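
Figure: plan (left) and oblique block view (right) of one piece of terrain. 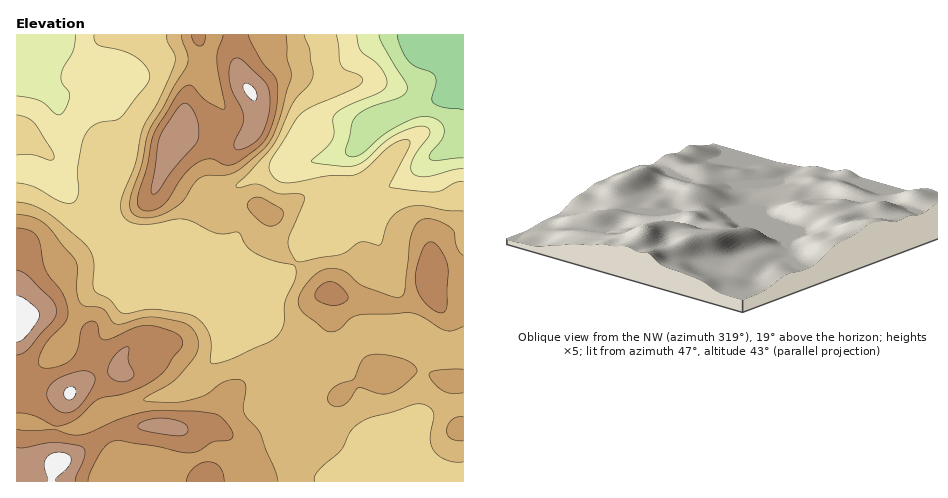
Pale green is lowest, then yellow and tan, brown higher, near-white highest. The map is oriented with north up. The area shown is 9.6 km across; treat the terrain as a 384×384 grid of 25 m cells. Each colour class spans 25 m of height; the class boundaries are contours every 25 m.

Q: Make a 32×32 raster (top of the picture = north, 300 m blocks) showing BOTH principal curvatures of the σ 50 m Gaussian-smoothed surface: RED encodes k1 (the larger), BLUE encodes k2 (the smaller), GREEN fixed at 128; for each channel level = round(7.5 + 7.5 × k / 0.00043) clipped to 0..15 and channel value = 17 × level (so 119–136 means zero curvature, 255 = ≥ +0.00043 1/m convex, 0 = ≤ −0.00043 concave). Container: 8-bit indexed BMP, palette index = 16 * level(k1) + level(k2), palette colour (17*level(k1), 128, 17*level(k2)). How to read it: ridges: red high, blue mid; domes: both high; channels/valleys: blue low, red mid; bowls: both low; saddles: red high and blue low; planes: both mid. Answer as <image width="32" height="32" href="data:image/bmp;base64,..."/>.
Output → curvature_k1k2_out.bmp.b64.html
<image width="32" height="32" href="data:image/bmp;base64,Qk02CAAAAAAAADYEAAAoAAAAIAAAACAAAAABAAgAAAAAAAAEAAATCwAAEwsAAAABAAAAAAAAAIAAABGAAAAigAAAM4AAAESAAABVgAAAZoAAAHeAAACIgAAAmYAAAKqAAAC7gAAAzIAAAN2AAADugAAA/4AAAACAEQARgBEAIoARADOAEQBEgBEAVYARAGaAEQB3gBEAiIARAJmAEQCqgBEAu4ARAMyAEQDdgBEA7oARAP+AEQAAgCIAEYAiACKAIgAzgCIARIAiAFWAIgBmgCIAd4AiAIiAIgCZgCIAqoAiALuAIgDMgCIA3YAiAO6AIgD/gCIAAIAzABGAMwAigDMAM4AzAESAMwBVgDMAZoAzAHeAMwCIgDMAmYAzAKqAMwC7gDMAzIAzAN2AMwDugDMA/4AzAACARAARgEQAIoBEADOARABEgEQAVYBEAGaARAB3gEQAiIBEAJmARACqgEQAu4BEAMyARADdgEQA7oBEAP+ARAAAgFUAEYBVACKAVQAzgFUARIBVAFWAVQBmgFUAd4BVAIiAVQCZgFUAqoBVALuAVQDMgFUA3YBVAO6AVQD/gFUAAIBmABGAZgAigGYAM4BmAESAZgBVgGYAZoBmAHeAZgCIgGYAmYBmAKqAZgC7gGYAzIBmAN2AZgDugGYA/4BmAACAdwARgHcAIoB3ADOAdwBEgHcAVYB3AGaAdwB3gHcAiIB3AJmAdwCqgHcAu4B3AMyAdwDdgHcA7oB3AP+AdwAAgIgAEYCIACKAiAAzgIgARICIAFWAiABmgIgAd4CIAIiAiACZgIgAqoCIALuAiADMgIgA3YCIAO6AiAD/gIgAAICZABGAmQAigJkAM4CZAESAmQBVgJkAZoCZAHeAmQCIgJkAmYCZAKqAmQC7gJkAzICZAN2AmQDugJkA/4CZAACAqgARgKoAIoCqADOAqgBEgKoAVYCqAGaAqgB3gKoAiICqAJmAqgCqgKoAu4CqAMyAqgDdgKoA7oCqAP+AqgAAgLsAEYC7ACKAuwAzgLsARIC7AFWAuwBmgLsAd4C7AIiAuwCZgLsAqoC7ALuAuwDMgLsA3YC7AO6AuwD/gLsAAIDMABGAzAAigMwAM4DMAESAzABVgMwAZoDMAHeAzACIgMwAmYDMAKqAzAC7gMwAzIDMAN2AzADugMwA/4DMAACA3QARgN0AIoDdADOA3QBEgN0AVYDdAGaA3QB3gN0AiIDdAJmA3QCqgN0Au4DdAMyA3QDdgN0A7oDdAP+A3QAAgO4AEYDuACKA7gAzgO4ARIDuAFWA7gBmgO4Ad4DuAIiA7gCZgO4AqoDuALuA7gDMgO4A3YDuAO6A7gD/gO4AAID/ABGA/wAigP8AM4D/AESA/wBVgP8AZoD/AHeA/wCIgP8AmYD/AKqA/wC7gP8AzID/AN2A/wDugP8A/4D/AHWHtsSEcneHh4eHh6Tat4WHqJiFdoZ2doeHd4d3h4aUlafZ+9iCdnd3d3eGg5OUhoeXh4SGl4eGh4eHh4eElpemtsjI9uV0dINycpSmhXWXp4eGhYeYiIeGd4eHh5Wnl3OCgIBwxebW18fY6MimuMinl4aFmJiXhnV2d3eGlLjadXSTw6Bwk8X3+fn417aohnaGhYaYl5aXd3aEhHV0lriWprb62XFwgICAgHOVpraWdnV3hoanqKiWl5eGdnWUk6elxuz6xLa3pYGAcHJ1uLeXhnaHhYapqJaXqJeFhqiYhoSkqNa1psnp17iWcXKXqKeXhod3hYeXlpe5uKW2yMijg3JipZanuIaGp7eWkYSHp6enhnd3dYaXqLi4t6aGlsaEc3WVlZXYt3WGqLqlg3WHl6eXd4WFhaaXhoWEdIOC2Zdyc5XHkbX56NfZuqaEdXZ3hqaGh5eWlXR0hXVypZbK18iys9qmgKfJyLe3lYN3dnV2lZWGp4VzcoODdIbYtamoyreCpsdicZKCgZKDh4d3doWmyKiop8b499W0uPiTp4eYlXWClIN1hIV2h4eHh4eHc5XI2trYxreVkaXYx3KWlnaVp4Vjh4eHd4eHh4eHh3ZjgpSoypd1ZGNyuOm4gpeWdYepmIN3d4eHh4eHd4aDhae1pKWnpaZ2dXOn6bmTmJeGp6mmhId3h4d3d4aEhKe5uKaVhXWVp4aFhKbXp3OpqaeXhoSGhYOCg3Vzg6allqallGN0dIaoloaFp8imhKmpl4WEhYWiw6ORc4W4uYVkt8moc3aHhJeWl5a3ybe2l5aEhIWGlcP5/Mizxce4xdb62OimcnaHdXSYp7eXdYWFhHR2d4eWkdj62ZWEhISDtsmFx/fWlIV2hZSWh4aFp4WGh3eHl4ZxlPf3hmVkkpCQo3Rklsf49/XGo5KElqe6d3eHhoeYh3Jg9vi3hXS36JGQYlNygpOTs/f4pHByhaeGh6eWh5iHdHDH+Ki3paX496OAYoaVknBQlPn4hGCBg6inloWHmIeFgLb5p5enpLX5+6OAl6mpl3GAtfn316R0qZh1dYiYl4aCovj4l5eFY9b5toCElpeWcnWAkNb51pWYl4V1h4iHh4VwlPi5loNhxfjIgXSEhISEcXKAkJKEloeVhXaGhneHh4Rx99d0gJX4+beSlae3p6entramhXSHdnWWl4Z1dnZ2dXLF5nOB2Pm5xaWml6bI2NnIxrenl3V3doeop4Z2dXV1hIPVhJT3xnWVp5aHhpWYqZiGdZeYhXd2hoamp4Z2hpeGU8SlpNindYWXhoeIhoWWl3VlhpeFd3d2ZZe4uLe4p5Wj+raExqV1l6d2h4eIdoaGdXaHhnc="/>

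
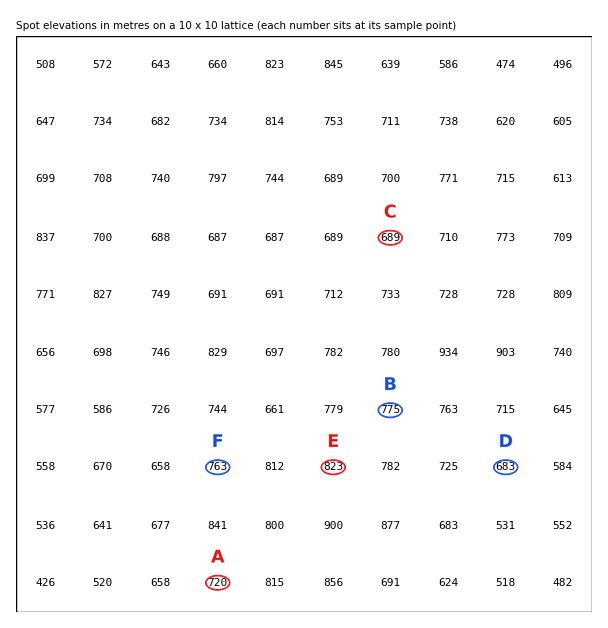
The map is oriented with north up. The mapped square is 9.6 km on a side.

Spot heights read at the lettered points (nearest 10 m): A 720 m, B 770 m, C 690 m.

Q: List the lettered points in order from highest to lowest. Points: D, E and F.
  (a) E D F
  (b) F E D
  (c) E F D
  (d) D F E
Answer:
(c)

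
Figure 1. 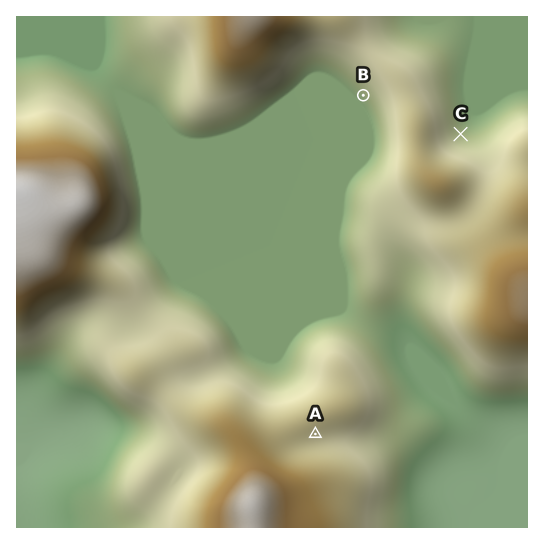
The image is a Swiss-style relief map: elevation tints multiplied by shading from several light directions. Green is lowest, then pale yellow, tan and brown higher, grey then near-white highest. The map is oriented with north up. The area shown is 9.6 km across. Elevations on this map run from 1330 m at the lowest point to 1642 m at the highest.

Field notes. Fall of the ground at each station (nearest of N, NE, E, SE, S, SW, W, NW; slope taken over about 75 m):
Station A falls SE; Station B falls SW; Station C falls NE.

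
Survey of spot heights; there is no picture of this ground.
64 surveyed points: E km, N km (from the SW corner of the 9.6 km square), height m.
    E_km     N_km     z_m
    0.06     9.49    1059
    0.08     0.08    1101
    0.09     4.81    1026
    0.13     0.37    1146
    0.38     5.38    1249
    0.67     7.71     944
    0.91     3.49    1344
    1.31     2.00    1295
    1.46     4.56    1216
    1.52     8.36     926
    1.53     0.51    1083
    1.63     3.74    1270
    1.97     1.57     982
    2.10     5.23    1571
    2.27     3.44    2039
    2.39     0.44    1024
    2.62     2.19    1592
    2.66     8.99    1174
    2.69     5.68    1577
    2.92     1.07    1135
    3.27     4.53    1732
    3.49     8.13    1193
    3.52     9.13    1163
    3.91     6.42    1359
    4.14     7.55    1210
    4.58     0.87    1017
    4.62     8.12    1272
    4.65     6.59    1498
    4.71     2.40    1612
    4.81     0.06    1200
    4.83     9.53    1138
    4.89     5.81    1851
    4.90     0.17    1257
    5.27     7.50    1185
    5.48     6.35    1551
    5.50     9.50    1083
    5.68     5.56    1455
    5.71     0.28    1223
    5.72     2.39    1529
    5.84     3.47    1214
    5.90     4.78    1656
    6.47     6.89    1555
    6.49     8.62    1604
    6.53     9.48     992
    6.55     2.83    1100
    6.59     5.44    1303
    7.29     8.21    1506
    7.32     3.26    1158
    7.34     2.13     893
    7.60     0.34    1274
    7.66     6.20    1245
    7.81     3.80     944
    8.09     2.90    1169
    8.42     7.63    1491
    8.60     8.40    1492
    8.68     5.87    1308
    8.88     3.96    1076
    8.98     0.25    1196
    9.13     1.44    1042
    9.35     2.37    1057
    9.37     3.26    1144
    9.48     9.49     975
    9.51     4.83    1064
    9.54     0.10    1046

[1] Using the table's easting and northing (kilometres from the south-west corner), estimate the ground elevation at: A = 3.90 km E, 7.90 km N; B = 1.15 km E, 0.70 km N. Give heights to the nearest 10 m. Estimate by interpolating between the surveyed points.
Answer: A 1230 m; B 1230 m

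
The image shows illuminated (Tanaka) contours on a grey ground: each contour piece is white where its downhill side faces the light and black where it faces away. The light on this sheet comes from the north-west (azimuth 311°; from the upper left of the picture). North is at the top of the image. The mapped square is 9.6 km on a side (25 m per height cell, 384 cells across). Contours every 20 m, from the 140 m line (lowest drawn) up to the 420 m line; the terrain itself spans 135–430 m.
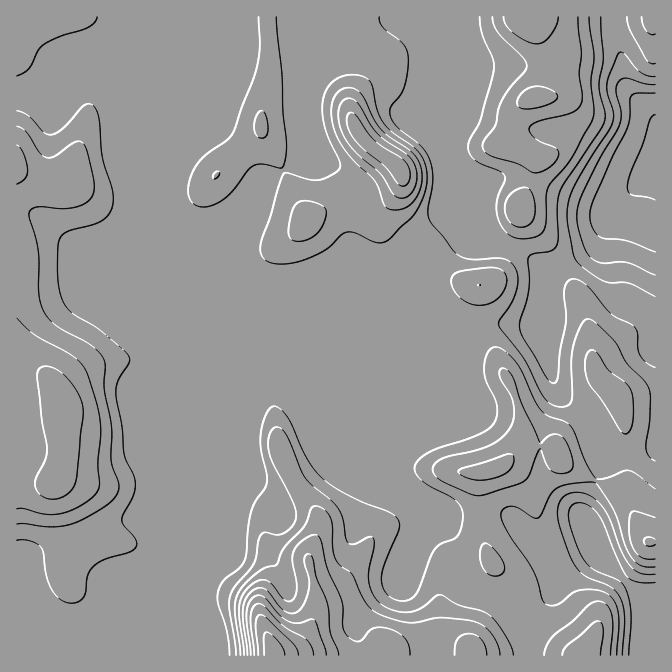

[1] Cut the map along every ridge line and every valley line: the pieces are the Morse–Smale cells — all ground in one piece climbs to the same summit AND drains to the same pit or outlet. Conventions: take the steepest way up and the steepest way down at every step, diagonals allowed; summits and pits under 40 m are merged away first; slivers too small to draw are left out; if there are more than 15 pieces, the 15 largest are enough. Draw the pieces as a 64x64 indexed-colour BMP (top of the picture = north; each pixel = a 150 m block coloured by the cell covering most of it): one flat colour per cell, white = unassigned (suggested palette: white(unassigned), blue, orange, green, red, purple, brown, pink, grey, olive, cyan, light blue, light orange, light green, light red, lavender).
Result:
<image width="64" height="64" href="data:image/bmp;base64,Qk12CAAAAAAAAHYAAAAoAAAAQAAAAEAAAAABAAQAAAAAAAAIAAATCwAAEwsAABAAAAAAAAAA////ALR3HwAOf/8ALKAsACgn1gC9Z5QAS1aMAMJ34wB/f38AIr28AM++FwDox64AeLv/AIrfmACWmP8A1bDFAGZmZmZmZmZmZhERERERERERERERERERVVVVVVVVVVVVZmZmZmZmZmZmERERERERERERERERERFVVVVVVVVVVVVmZmImZmZmZmYREREREREREREREREREVVVVVVVVVVVVSIiIiImZmZmZhERERERERERERERERERVVVVVVVVVVVVIiIiIiJmZmZmEREREREREREREREREREVVVVVVVVVVVUiIiIiIiZmZmERERERERERERERERERERVVVVVVVVVVVSIiIiIiImZmZhERERERERERERERERERFVVVVVVVVVV3IiIiIiIiJmZmERERERERERERERERERERVVVVVVVVV3ciIiIiIiIiZmYRERERERERERERERERERFVVVVVVVV3dyIiIiIiIiImZhEREREREREREREREREREVVVVVVVV3d3IiIiIiIiIiJmEREREREREREREREREREVVVVVVVV3d3ciIiIiIiIiImYRERERERERERERERERERVVVVVVVXd3eCIiIiIiIiIiJmERERERERERERERERERFVVVVVVVd3d4IiIiIiIiIiImYRERERERERERERERERFVVVVVVVd3d4giIiIiIiIiIiJhEREREREREREREREREVVVVVVVV3d3iCIiIiIiIiIiImERERERERERERERERERVVVVVVVXd3iIIiIiIiIiIiIiYRERERERERERERERERFVVVVVVVV3iIgiIiIiIiIiIiIhEREREREREREREREREVVVVVVVVYiIiCIiIiIiIiIiIiERERERERERERERERERFVVVVVURiIiIIiIiIiIiIiIiIRERERERERERERERERERFVVVUREYiIgiIiIiIiIiIiIhERERERERERERERERERERVVURERERGCIiIiIiIiIiIiERERERERERERERERERERERERERERERIiIiIiIiIiIiIREREREREREREREREREREREREREREREiIiIiIiIiIiIhERERERERERERERERERERERERERERESIiIiIiIiIiIiERERERERERERERERERERERERERERERIiIiIiIiIiIiIREREREREREREREREREREREREREREREiIiIiIiIiIiIhERERERERERERERERERERERERERERESIiIiIiIiIiIiERERERERERERERERERERERERERERERIiIiIiIiIiIiIREREREREREREREREREREREREREREREiIiIiIiIiIiIhERERERERERERERERERERERERERERESIiIiIiIiIiIiERERERERERERERERERERERERERERERIiIiIiIiIiIiIREREREREREREREREREREREREREREREiIiIiIiIiIiIhERERERERERERERERERERERERERERESIiIiIiIiIiIiERERERIiIzMzMzMzMzMzMzERERERERIiIiIiIiIiIiIREREiIiMzMzMzMzMzMzMzMxEREREREiIiIiIiIiIiIiESIiIzMzMzMzMzMzMzMzMzERERERESIiIiIiIiIiIiIiIiMzMzMzMzMzMzMzMzMzMRERERERIiIiIiIiIiIiIiIjMzMzMzMzMzMzMzMzMzMxEREREREiIiIiIiIiIiIiIjMzMzMzMzMzMzMzMzMzMzQRERERESIiIiIiIiIiIiIiMzMzMzMzMzMzMzMzMzMzREERERERIiIiIiIiIiIiIiMzMzMzMzMzMzMzMzMzM0REREEREREiIiIiIiIiIiIiMzMzMzMzMzMzMzMzMzNERERERBERESIiIiIiIiIiIjMzMzMzMzMzMzMzMzMzNEREREREQRERIiIiIiIiIiIzMzMzMzMzMzMzMzMzMzM0RERERERBEREiIiIiIiIiIzMzMzMzMzMzMzMzMzMzM0REREREREQRESIiIiIiIiIjMzMzMzMzMzMzMzMzMzMzREREREREREERIiIiIiIiIiMzMzMzMzMzMzMzMzMzMzRERERERERERBEiIiIiIiIiIzMzMzMzMzMzMzMzMzMzNEREREREREREQSIiIiIiIiIjMzMzMzMzMzMzMzMzMzNEREREREREREREIiIiIiIiIiMzMzMzMzMzMzMzMzMzM0REREREREREREQiIiIiIiIiIzMzMzMzMzMzMzMzMzMzRERERERERERERCIiIiIiIiIiMzMzMzMzMzMzMzMzMzNEREREREREREREIiIiIiIiIiIzMzMzMzMzMzMzMzMzM0REREREREREREQiIiIiIiIiIiMzMzMzMzMzMzMzMzMzRERERERERERERCIiIiIiIiIiIjMzMzMzMzMzMzMzMzNERERERERERERJIiIiIiIiIiIiMzMzMzMzMzMzMzMzM0RERERERERERJkiIiIiIiIiIiIzMzMzMzMzMzMzMzMzRERERERERERJmSIiIiIiIiIiIjMzMzMzMzMzMzMzMzREREREREREREmZIiIiIiIiIiIiMzMzMzMzMzMzMzMzNERERERERERESZkiIiIiIiIiIiIzMzMzMzMzMzMzMzM0RERERERERERJmSIiIiIiIiIiIjMzMzMzMzMzMzMzMzRERERERERERJmZIiIiIiIiIiIiMzMzMzMzMzMzMzMzNEREREREREREmZkiIiIiIiIiIiIzMzMzMzMzMzMzMzMzRERERERERESZmSIiIiIiIiIiIjMzMzMzMzMzMzMzMzNERERERERERJmZ"/>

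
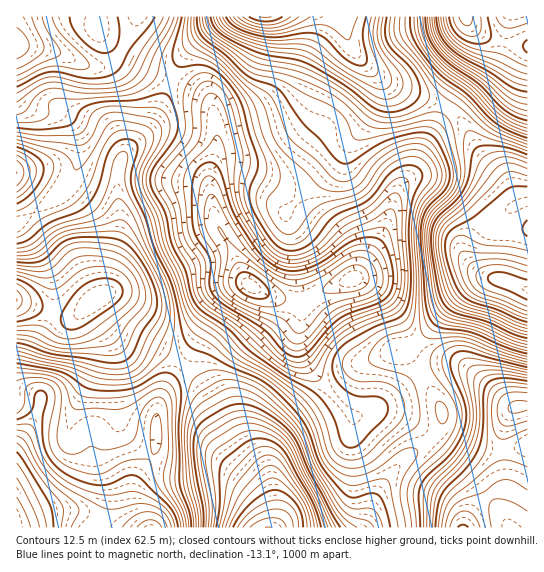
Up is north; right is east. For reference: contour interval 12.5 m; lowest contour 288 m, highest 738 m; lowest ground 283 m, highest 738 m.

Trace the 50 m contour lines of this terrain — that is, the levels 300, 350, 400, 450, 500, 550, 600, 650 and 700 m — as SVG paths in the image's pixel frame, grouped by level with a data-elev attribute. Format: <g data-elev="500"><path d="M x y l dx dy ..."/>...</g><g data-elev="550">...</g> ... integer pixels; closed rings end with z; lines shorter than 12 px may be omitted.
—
<g data-elev="300"><path d="M481 17l-1 14-3 4-4 1-7-1-7-5-4-5-2-8"/></g><g data-elev="350"><path d="M442 527l3-16 6-12 40-34 8-4 7-1 21 7"/><path d="M17 478l16 31 7 18"/><path d="M527 429l-20 9-8 0-5-8-3-19 3-14 5-8 11-2 17 1"/><path d="M294 343l-5-3-15-17-39-19-8-6-6-7-3-9 3-19-1-8-3-8-10-15-3-11 1-16 2-7 3-3 3 0 4 4 14 27 18 27 17 15 16 9 13 3 14-3 16-8 22-15 10-3 12 1 5 3 4 6 4 9 1 9-2 8-3 6-9 5-34 12-9 7-20 23-7 4z"/><path d="M527 80l-13-4-56-28-8-7-5-7-3-8-1-9"/><path d="M42 17l4 11 13 21 1 5-2 3-16 6-25 13"/></g><g data-elev="400"><path d="M122 527l12-11 13-4 7 1 5 2 5 6 3 6"/><path d="M430 527l1-25 3-12 5-8 23-24 7-11 5-12 3-18-3-32 2-10 5-4 10-1 36 5"/><path d="M17 436l5 2 4 4 11 23 10 13 31 28 1 7-8 14"/><path d="M297 368l-8-3-8-5-31-30-35-23-8-8-6-12-2-25-15-25-4-30-8-21 0-7 6-13 21-25 2-10 1-26 3-8 4-3 5 0 5 4 8 19 8 33-1 35 5 22 22 37 7 9 7 6 15 5 17-3 15-8 25-22 26-11 14-10 6-1 2 5 6 61-1 14-3 10-10 9-30 11-14 7-14 13-19 25-7 4z"/><path d="M527 104l-9-2-8-4-24-20-27-16-10-9-8-8-5-8-3-10-1-10"/><path d="M169 17l-5 12-15 22-11 22-11 10-13 5-20 1-15-1-21-6-9 0-12 5-20 15"/></g><g data-elev="450"><path d="M416 527l-3-32 3-12 7-10 27-26 8-14 4-12 0-10-2-9-17-35-1-8 2-6 9-6 12-1 30 10 32 9"/><path d="M153 454l-2-9 0-18 2-10 4-3 2 2 2 5 1 20-4 11z"/><path d="M17 413l6-7 2-16 2-4 5-3 6-1 7 1 5 3 4 5 1 7-5 28-1 13 2 11 6 8 6 6 8 4 14 5 10 1 10-1 22-12 22-1 2 2 6 21 19 27 5 17"/><path d="M527 125l-13-5-11-7-26-27-26-18-10-9-9-10-5-10-3-10-1-12"/><path d="M185 17l-3 22 3 11 6 5 19 7 9 6 18 19 10 16 8 31 12 32-1 9-9 18 0 12 12 23 6 9 6 5 10 3 11-4 7-7 12-16 6-6 9-5 22-7 8-5 18-25 13-9 10-4 10 0 8 4 5 8 1 5 0 5-14 20-4 18-2 18 3 51-2 19-3 10-7 8-23 8-27 18-6 5-3 7 1 9 6 8 9 3 20 1 11 2 9 7 5 11 0 11-4 9-34 33-7 4-8 1-6-1-7-4-6-9-9-29-13-19-11-9-53-35-22-23-23-16-9-9-4-9-7-26-13-26-7-31-12-21-3-10 0-6 3-8 16-26 4-10 0-12-6-10-9-4-47-1-8 2-5 4-4 5-5 13-8 5-35 1-25-4"/></g><g data-elev="500"><path d="M390 527l-5-21-6-11-8-2-14 4-7 0-7-4-12-14-12-17-9-28-7-12-10-14-17-17-17-12-29-13-21-11-15-6-8-7-4-10-10-47-17-36-10-31-13-31-1-13 7-25-1-5-3-3-5-2-7 1-5 2-6 5-5 11-8 31-6 10-6 7-10 7-26 9-21 17-12 5"/><path d="M17 363l42 8 10 4 17 13 13 3 19 0 13-2 31-16 7 0 6 4 4 6 2 10-2 34 1 56 10 30 1 14"/><path d="M17 204l9-6 9-9 7-11 2-9-2-7-5-5-20-10"/><path d="M527 138l-18-7-13-8-29-29-30-23-13-16-10-14-3-11-1-13"/><path d="M197 17l1 12 5 9 23 17 21 21 8 4 18 6 6 4 24 34 16 15 14 17 8 7 4 1 5-1 29-19 20-8 23-4 7 2 5 3 5 8 7 13 4 17-3 12-20 21-3 7-3 10 0 16 4 54 4 22 4 6 6 4 33 6 34 14 21 7"/></g><g data-elev="550"><path d="M346 527l-13-18-22-40-12-30-8-10-12-12-18-13-12-6-11-2-12 3-23 13-6 6-5 11-2 12 1 17 3 24 6 28 1 17"/><path d="M17 347l30 9 31 5 25 7 12 1 10-1 7-3 6-7 9-21 12-19 3-13-4-19-11-22-14-23-6-5-6-4-12-1-39 3-11 5-20 18-9 2-13 0"/><path d="M527 151l-38-13-16-7-6 0-2 4-1 7 1 28-2 13-8 14-21 21-4 9-1 12 7 52 3 11 5 8 9 6 30 8 28 13 16 4"/><path d="M208 17l2 9 5 7 31 19 16 7 32 6 16 5 32 19 31 24 8 3 9 2 13-3 13-5 10-7 3-6-2-11-9-16-26-29-3-10 2-14"/></g><g data-elev="600"><path d="M328 527l-11-28-30-55-8-9-9-6-12-4-9-2-10 2-8 4-19 12-6 8 0 14 6 42-1 22"/><path d="M17 331l18 1 18 9 9 3 12 0 13-2 18-9 25-23 7-8 2-9-3-12-7-12-11-8-13-4-16-1-11 1-7 4-13 13-9 4-10-1-22-5"/><path d="M527 169l-18-6-7 1-5 3-31 38-22 20-4 8-2 10 2 16 6 22 4 12 6 8 10 6 25 7 24 11 12 4"/><path d="M219 17l4 6 5 6 21 9 21 6 29 0 11 2 41 30 23 12 9 2 7-4 1-8-17-36-1-11 3-14"/></g><g data-elev="650"><path d="M314 527l-4-17-8-16-21-32-6-5-6-2-7 2-5 3-20 24-5 10-10 33"/><path d="M17 309l4-3 1-5-1-6-4-5"/><path d="M527 259l-22-5-40-3-5 2-2 6 5 20 4 8 5 6 7 4 22 7 26 11"/><path d="M233 17l6 5 8 5 12 3 11 1 19-3 21-11"/></g><g data-elev="700"><path d="M299 527l-2-10-4-9-8-6-8-2-11 2-11 6-10 9-7 10"/><path d="M259 17l12 0"/></g>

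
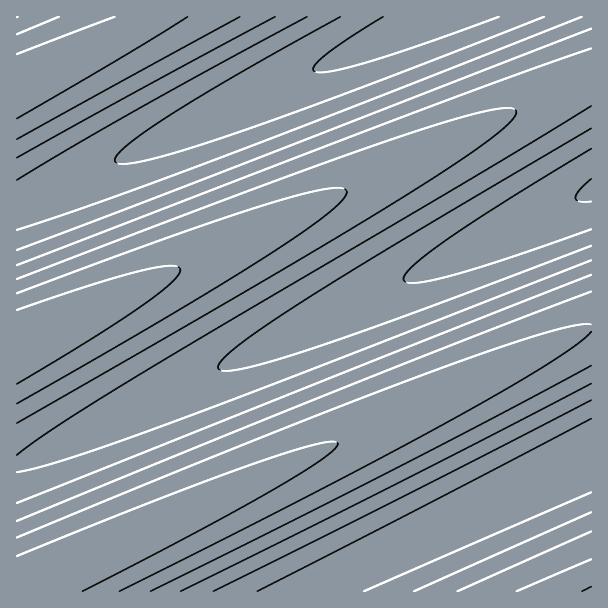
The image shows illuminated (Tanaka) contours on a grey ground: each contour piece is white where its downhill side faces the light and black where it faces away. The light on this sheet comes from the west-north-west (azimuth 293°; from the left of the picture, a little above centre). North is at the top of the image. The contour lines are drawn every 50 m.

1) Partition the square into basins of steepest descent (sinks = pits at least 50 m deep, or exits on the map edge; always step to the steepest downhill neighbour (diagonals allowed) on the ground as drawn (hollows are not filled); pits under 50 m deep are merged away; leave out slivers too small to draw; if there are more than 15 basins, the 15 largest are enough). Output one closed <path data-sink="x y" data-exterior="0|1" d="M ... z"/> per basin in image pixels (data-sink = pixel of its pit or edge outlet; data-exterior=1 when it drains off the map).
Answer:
<path data-sink="591 191" data-exterior="1" d="M591 78l-9 1-16 7-261 125-288 133-1 246 575-262z"/><path data-sink="440 17" data-exterior="1" d="M591 16l-439 0-6 8-129 61-1 259 2 0 216-100 332-158 16-7 9-1z"/><path data-sink="591 455" data-exterior="1" d="M591 328l-13 4-562 259 575 1z"/><path data-sink="17 17" data-exterior="1" d="M150 16l-133 0-1 68 2 1 128-61 5-6z"/>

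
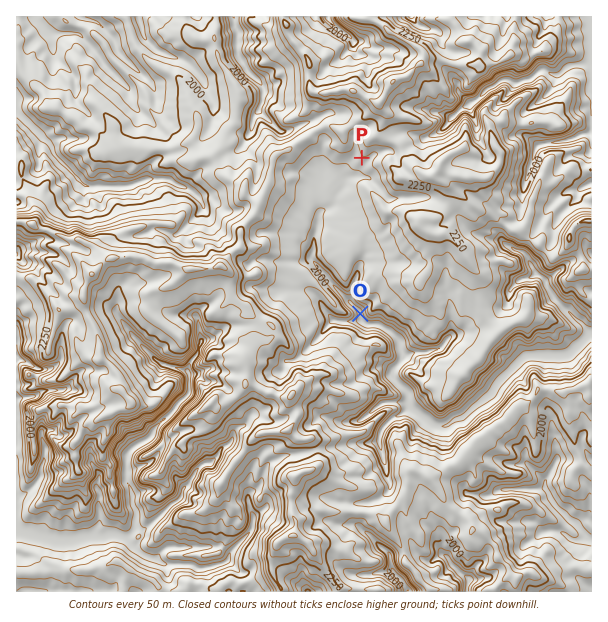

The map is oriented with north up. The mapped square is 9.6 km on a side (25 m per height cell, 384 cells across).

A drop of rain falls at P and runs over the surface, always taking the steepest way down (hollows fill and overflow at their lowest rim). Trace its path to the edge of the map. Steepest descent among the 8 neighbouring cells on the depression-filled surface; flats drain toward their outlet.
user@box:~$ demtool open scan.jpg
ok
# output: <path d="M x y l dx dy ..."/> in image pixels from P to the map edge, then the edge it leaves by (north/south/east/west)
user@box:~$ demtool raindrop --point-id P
<path d="M362 158l-14 13 0 6-3 3-1 6-8 8-3 10-4 5-6 1-5 5 0 9-1 1 0 6-3 6 0 12-2 2-1 7 16 18 2 5 31 31 2 9 1 0 3 3 12 0 6 3 3 3 2 0 10 11 0 4 2 2 0 15-6 6-2 3 0 7 15 15 0 12 8 8 6 3 4 4 2 0 7 6 11 0 7-6 11-3 12-12 1 0 12-10 2 0 6-11 27-27 3-1 39 0 6-3 19-20"/>
exit: east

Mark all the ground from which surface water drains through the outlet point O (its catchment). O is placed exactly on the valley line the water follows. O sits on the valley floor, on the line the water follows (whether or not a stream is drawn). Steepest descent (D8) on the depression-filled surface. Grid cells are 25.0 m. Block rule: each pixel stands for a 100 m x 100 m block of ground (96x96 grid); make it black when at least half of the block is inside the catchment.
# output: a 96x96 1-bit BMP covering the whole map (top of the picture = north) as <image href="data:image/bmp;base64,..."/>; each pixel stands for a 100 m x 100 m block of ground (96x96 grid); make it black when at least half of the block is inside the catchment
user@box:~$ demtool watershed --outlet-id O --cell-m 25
<image width="96" height="96" href="data:image/bmp;base64,Qk2+BAAAAAAAAD4AAAAoAAAAYAAAAGAAAAABAAEAAAAAAIAEAAATCwAAEwsAAAIAAAAAAAAA////AAAAAAAAAAAAAAAAAAAAAAAAAAAAAAAAAAAAAAAAAAAAAAAAAAAAAAAAAAAAAAAAAAAAAAAAAAAAAAAAAAAAAAAAAAAAAAAAAAAAAAAAAAAAAAAAAAAAAAAAAAAAAAAAAAAAAAAAAAAAAAAAAAAAAAAAAAAAAAAAAAAAAAAAAAAAAAAAAAAAAAAAAAAAAAAAAAAAAAAAAAAAAAAAAAAAAAAAAAAAAAAAAAAAAAAAAAAAAAAAAAAAAAAAAAAAAAAAAAAAAAAAAAAAAAAAAAAAAAAAAAAAAAAAAAAAAAAAAAAAAAAAAAAAAAAAAAAAAAAAAAAAAAAAAAAAAAAAAAAAAAAAAAAAAAAAAAAAAAAAAAAAAAAAAAAAAAAAAAAAAAAAAAAAAAAAAAAAAAAAAAAAAAAAAAAAAAAAAAAAAAAAAAAAAAAAAAAAAAAAAAAAAAAAAAAAAAAAAAAAAAAAAAAAAAAAAAAAAAAAAAAAAAAAAAAAAAAAAAAAAAAAAAAAAAAAAAAAAAAAAAAAAAAAAAAAAAAAAAAAAAAAAAAAAAAAAAAAAAAAAAAAAAAAAAAAAAAAAAAAAAAAAAAAAAAAAAAAAAAAAAAAAAAAAAAAAAAAAAAAAAAAAAAAAAAAAAAAAAAAAAAAAAAAAAAAAAAAAAAAAAAAAAAAAAAAAAAAAAAAAAAAAAAAAAAAAAAAAAAAAAAAAAAAAAAAAAAAAAAAAAAAAAAAAAAAAAAAAAAAAAAAAAAAAAAB4AAAAAAAAAAAAAAH8AAAAAAAAAAAAAAH+AAAAAAAAAAAAAAP/AAAAAAAAAAAAAAf/gAAAAAAAAAAAAA//4AAAAAAAAAABAD///AAAAAAAAAAH4H///gAAAAAAAAAP/////gAAAAAAAAAH/////gAAAAAAAAAD/////gAAAAAAAAAB/////gAAAAAAAAAB/////gAAAAAAAAAB/////gAAAAAAAAAA/////AAAAAAAAAAA////+AAAAAAAAAAAf////wAAAAAAAAAAP////4AAAAAAAAAAP////8AAAAAAAAAAH////8AAAAAAAAAAH////8AAAAAAAAAAD////8AAAAAAAAAAD////4AAAAAAAAAAD////gAAAAAAAAAAB///+AAAAAAAAAAAB///4AAAAAAAAAAAB///4AAAAAAAAAAAAf//wAAAAAAAAAAAAP//wAAAAAAAAAAAAD//AAAAAAAAAAAAAB/+AAAAAAAAAAAAAAZ+AAAAAAAAAAAAAAAeAAAAAAAAAAAAAAAHAAAAAAAAAAAAAAACAAAAAAAAAAAAAAAAAAAAAAAAAAAAAAAAAAAAAAAAAAAAAAAAAAAAAAAAAAAAAAAAAAAAAAAAAAAAAAAAAAAAAAAAAAAAAAAAAAAAAAAAAAAAAAAAAAAAAAAAAAAAAAAAAAAAAAAAAAAAAAAAAAAAAAAAAAAAAAAAAAAAAAAAAAAAAAAAAAAAAAAAAAAAAAAAAAAAAAAAAAAAAAAAAAAAAAAAAAAAAAAAAAAAAAAAAAAAAAAAAAAAAA="/>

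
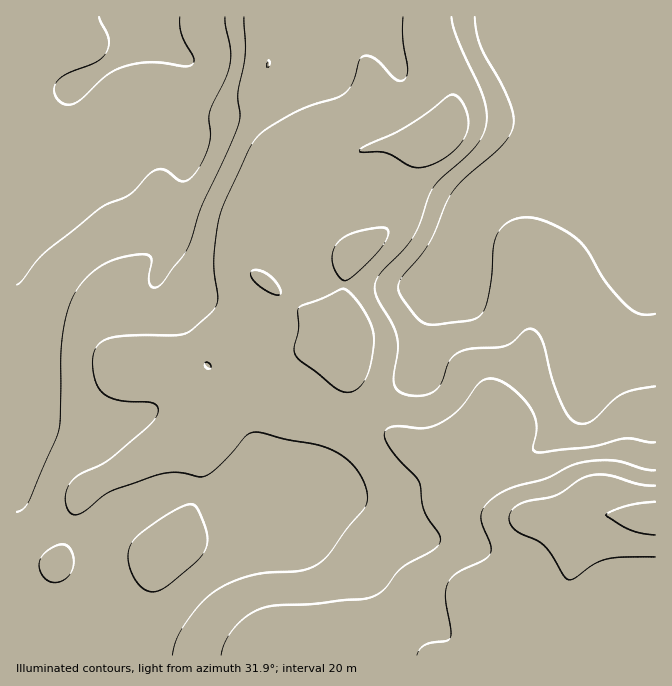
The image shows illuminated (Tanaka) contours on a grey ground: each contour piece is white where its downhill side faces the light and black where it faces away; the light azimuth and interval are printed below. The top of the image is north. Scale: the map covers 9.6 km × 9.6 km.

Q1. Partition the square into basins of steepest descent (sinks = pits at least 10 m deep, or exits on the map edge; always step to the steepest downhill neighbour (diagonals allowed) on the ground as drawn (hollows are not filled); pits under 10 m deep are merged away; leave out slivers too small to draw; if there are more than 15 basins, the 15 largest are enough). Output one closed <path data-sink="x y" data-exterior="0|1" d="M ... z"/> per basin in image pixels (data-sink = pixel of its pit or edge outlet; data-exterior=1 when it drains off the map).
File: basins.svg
<path data-sink="144 17" data-exterior="1" d="M430 16l-414 1 1 639 639-1-1-137-50-4-25 12-50-8-9-8-12-22-21-64-11 9-23 10-22 5-15 0-50-27-8-8-6-11-9-45 0-27-1-2 0-40 5-26 10-13 22-13 14-16 5-12 5-26 12-29 28-23 7-15 2-10-2-23-7-22-11-25z"/><path data-sink="599 17" data-exterior="1" d="M655 16l-223 0 1 19 11 25 7 22 2 23-4 15-5 10-7 8-10 5-11 10-12 29-5 26-5 12-14 16-22 13-9 9-5 17-1 13 1 69 7 40 8 16 18 15 40 20 15 0 22-5 23-10 11-9 21 64 12 22 9 8 50 8 25-12 29 4 22-1z"/>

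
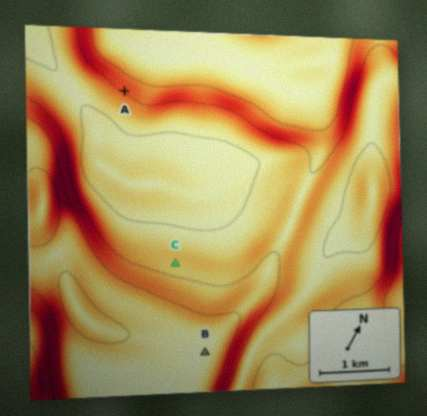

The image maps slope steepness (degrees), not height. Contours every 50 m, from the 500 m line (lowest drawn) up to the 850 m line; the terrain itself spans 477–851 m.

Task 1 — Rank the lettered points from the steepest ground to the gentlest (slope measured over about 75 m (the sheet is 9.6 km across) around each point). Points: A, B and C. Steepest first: A C B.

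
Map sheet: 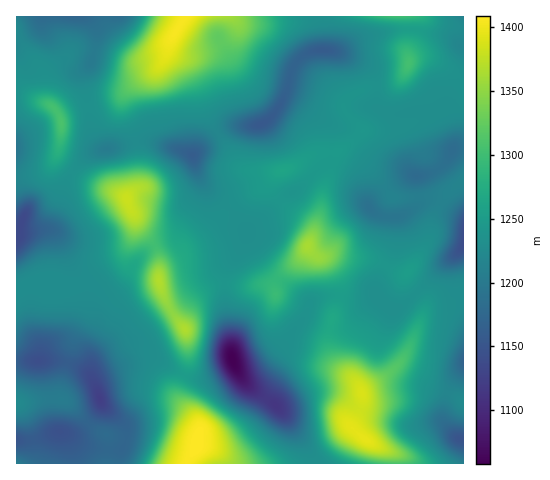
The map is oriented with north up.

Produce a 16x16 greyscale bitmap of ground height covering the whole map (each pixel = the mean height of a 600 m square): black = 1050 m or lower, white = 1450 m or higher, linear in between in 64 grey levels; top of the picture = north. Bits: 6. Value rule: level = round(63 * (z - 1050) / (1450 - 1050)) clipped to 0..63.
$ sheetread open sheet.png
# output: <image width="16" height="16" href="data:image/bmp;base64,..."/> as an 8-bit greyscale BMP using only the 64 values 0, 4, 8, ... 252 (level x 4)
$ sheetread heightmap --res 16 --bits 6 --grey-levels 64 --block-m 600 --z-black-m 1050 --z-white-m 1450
<image width="16" height="16" href="data:image/bmp;base64,Qk02BQAAAAAAADYEAAAoAAAAEAAAABAAAAABAAgAAAAAAAABAAATCwAAEwsAAAABAAAAAAAAAAAAAAEBAQACAgIAAwMDAAQEBAAFBQUABgYGAAcHBwAICAgACQkJAAoKCgALCwsADAwMAA0NDQAODg4ADw8PABAQEAAREREAEhISABMTEwAUFBQAFRUVABYWFgAXFxcAGBgYABkZGQAaGhoAGxsbABwcHAAdHR0AHh4eAB8fHwAgICAAISEhACIiIgAjIyMAJCQkACUlJQAmJiYAJycnACgoKAApKSkAKioqACsrKwAsLCwALS0tAC4uLgAvLy8AMDAwADExMQAyMjIAMzMzADQ0NAA1NTUANjY2ADc3NwA4ODgAOTk5ADo6OgA7OzsAPDw8AD09PQA+Pj4APz8/AEBAQABBQUEAQkJCAENDQwBEREQARUVFAEZGRgBHR0cASEhIAElJSQBKSkoAS0tLAExMTABNTU0ATk5OAE9PTwBQUFAAUVFRAFJSUgBTU1MAVFRUAFVVVQBWVlYAV1dXAFhYWABZWVkAWlpaAFtbWwBcXFwAXV1dAF5eXgBfX18AYGBgAGFhYQBiYmIAY2NjAGRkZABlZWUAZmZmAGdnZwBoaGgAaWlpAGpqagBra2sAbGxsAG1tbQBubm4Ab29vAHBwcABxcXEAcnJyAHNzcwB0dHQAdXV1AHZ2dgB3d3cAeHh4AHl5eQB6enoAe3t7AHx8fAB9fX0Afn5+AH9/fwCAgIAAgYGBAIKCggCDg4MAhISEAIWFhQCGhoYAh4eHAIiIiACJiYkAioqKAIuLiwCMjIwAjY2NAI6OjgCPj48AkJCQAJGRkQCSkpIAk5OTAJSUlACVlZUAlpaWAJeXlwCYmJgAmZmZAJqamgCbm5sAnJycAJ2dnQCenp4An5+fAKCgoAChoaEAoqKiAKOjowCkpKQApaWlAKampgCnp6cAqKioAKmpqQCqqqoAq6urAKysrACtra0Arq6uAK+vrwCwsLAAsbGxALKysgCzs7MAtLS0ALW1tQC2trYAt7e3ALi4uAC5ubkAurq6ALu7uwC8vLwAvb29AL6+vgC/v78AwMDAAMHBwQDCwsIAw8PDAMTExADFxcUAxsbGAMfHxwDIyMgAycnJAMrKygDLy8sAzMzMAM3NzQDOzs4Az8/PANDQ0ADR0dEA0tLSANPT0wDU1NQA1dXVANbW1gDX19cA2NjYANnZ2QDa2toA29vbANzc3ADd3d0A3t7eAN/f3wDg4OAA4eHhAOLi4gDj4+MA5OTkAOXl5QDm5uYA5+fnAOjo6ADp6ekA6urqAOvr6wDs7OwA7e3tAO7u7gDv7+8A8PDwAPHx8QDy8vIA8/PzAPT09AD19fUA9vb2APf39wD4+PgA+fn5APr6+gD7+/sA/Pz8AP39/QD+/v4A////AExESFBsxODMnHRwnMC0hFxUSEhIYKjYqGhEbMjQmGxYZFxESHCUkFQsOHS8zKR4aERIQFhwfHggLGSIsKyggGBQUFhocJSYMFR0gIyAhIhsbGxscICwmGx4hHiAeHR8cHBwcHicsIR4iJiQiHh4dGxUZHCEmJiAdHSUvKiAdHRQQFhwnLiMeHR0fKiUbGRsWFhwhMDEjHBweHiEfGBkYGRwfHyUnHRcdHyAfHhwYFhcbIxwbHBcWGhgbHh4dHBoXHyUdIB8dHRoVFRsdHR0cHB4eHCUtKyUhHhUZHB0gHh0cGxkhMTUvKSMZFBUbIiMdGBcXGCc2Mi0qIBsaHSEhHA="/>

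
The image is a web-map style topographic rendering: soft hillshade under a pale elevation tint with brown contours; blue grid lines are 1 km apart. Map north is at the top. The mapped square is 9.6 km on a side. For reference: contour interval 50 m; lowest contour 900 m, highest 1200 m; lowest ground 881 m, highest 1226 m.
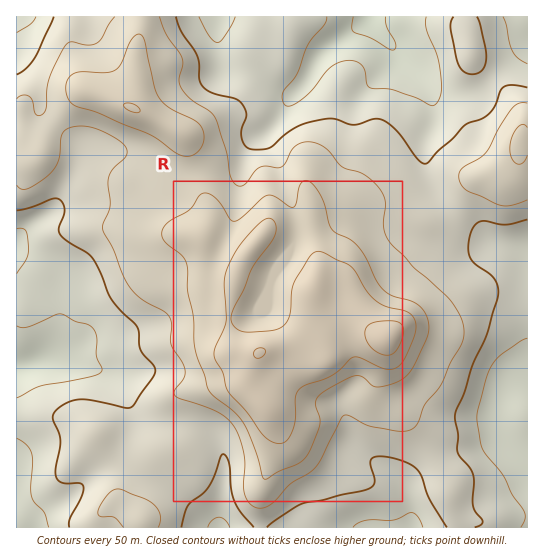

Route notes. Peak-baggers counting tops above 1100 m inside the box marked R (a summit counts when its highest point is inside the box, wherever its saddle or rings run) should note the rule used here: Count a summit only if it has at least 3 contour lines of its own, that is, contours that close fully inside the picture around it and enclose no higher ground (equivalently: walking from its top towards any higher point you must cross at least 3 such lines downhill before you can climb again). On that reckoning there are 1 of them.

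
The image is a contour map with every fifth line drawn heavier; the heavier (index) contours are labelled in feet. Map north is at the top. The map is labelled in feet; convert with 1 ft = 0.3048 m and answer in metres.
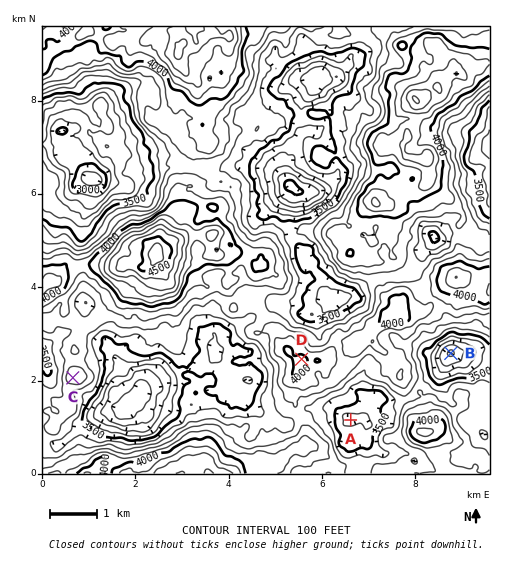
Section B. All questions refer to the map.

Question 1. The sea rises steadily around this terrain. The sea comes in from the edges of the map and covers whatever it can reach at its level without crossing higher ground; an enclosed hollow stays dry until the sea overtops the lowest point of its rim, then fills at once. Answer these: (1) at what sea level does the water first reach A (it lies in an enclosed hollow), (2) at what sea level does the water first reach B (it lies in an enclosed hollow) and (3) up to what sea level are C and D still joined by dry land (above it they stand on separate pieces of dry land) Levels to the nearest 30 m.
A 1110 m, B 1050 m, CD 1140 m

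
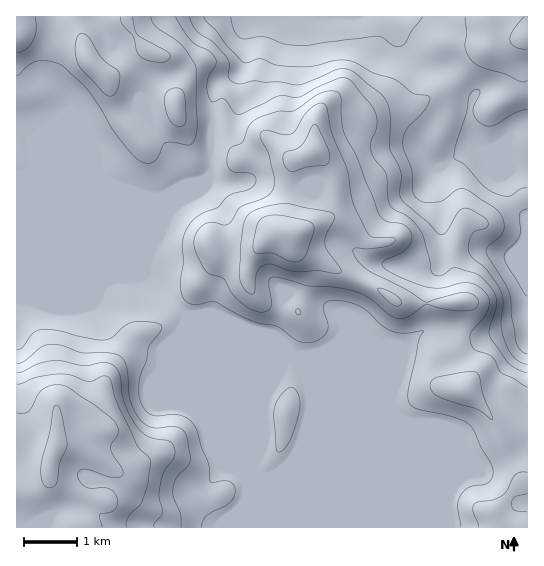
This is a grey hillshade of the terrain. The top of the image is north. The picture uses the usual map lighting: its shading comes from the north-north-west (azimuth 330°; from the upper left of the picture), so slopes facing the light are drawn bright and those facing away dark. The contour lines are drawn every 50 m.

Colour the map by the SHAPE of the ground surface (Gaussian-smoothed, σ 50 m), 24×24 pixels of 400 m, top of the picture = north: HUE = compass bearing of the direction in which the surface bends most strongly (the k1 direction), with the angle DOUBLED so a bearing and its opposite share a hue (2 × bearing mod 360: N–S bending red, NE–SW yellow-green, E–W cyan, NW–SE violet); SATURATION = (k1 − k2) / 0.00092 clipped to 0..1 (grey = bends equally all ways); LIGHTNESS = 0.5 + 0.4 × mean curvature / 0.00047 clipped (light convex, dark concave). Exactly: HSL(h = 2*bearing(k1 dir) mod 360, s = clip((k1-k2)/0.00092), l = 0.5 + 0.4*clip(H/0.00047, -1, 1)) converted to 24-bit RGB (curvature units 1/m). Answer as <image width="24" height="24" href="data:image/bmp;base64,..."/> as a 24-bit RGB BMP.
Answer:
<image width="24" height="24" href="data:image/bmp;base64,Qk32BgAAAAAAADYAAAAoAAAAGAAAABgAAAABABgAAAAAAMAGAAATCwAAEwsAAAAAAAAAAAAAfoVYR4NRZrpgtkBR148mZ1khQtogXsmpbTmDYYJQcIJ2f3+AgH9/gH9/gH9/f4CAf4CAf4CAgH9/gH9/RS16kdtukc2AVZuYi2u8woJjNb+OTWuvzYaPyGyBRb9DVjZMTkmMuYvGTXSmf3+AgH9/gH9/f4CAf4CAf4CAgH9/gH9/gH9/LoCYY9994DGOsFdaYjmD8uKyNUpsb1Y8Zr1Zx7qjvFx2XUNnNbSFPJJ4kV10i3N2dINyf4B/f4CAf4CAgH9/gH9/gH9/gH9/doF6YXpFX2Mvuc6WOVB37b6WgUHHbsXEYrtDSLN9woDmvavkJEmzd1SDgH9/ZmGOv6lbcoCBf4CAgH9/gH9/gH9/gH9/gIB/f3+Af0CDkdRbRKBDREmR1dJfY7N6hGuktOCwRP/4Khmr8cfRfgucf36AgIB/WFR/17t+S3GDf3+AgH9/gH9/gH9/gH99gH55fV1WZjJkrOqaa1uYTjKU2NWPcLq2aYemzvqmOBJKKxEOkHIUiEtef3+AgH9/UFmE2MidR1Gaf3+AgH9/gH9/fXODpUdojzkoiVY0P/CIV9mmeWOFLB3guOLbxZrUnDK4//CwFQYtYWN/f3+Af3+AgH9/gH9/dX+BbbdOoFCQgH9/gH9/gIB/b3eCZzmtq6riwsz0t+vCLSt7dKTZiRusu7tNt65RS0TG+NXTiwapUnWJf3+Af3+AgH9/gH9/f3+Ad4twhHR7f4B/gIB/gIB/fn+AOGKBqcppQZE723B4bPDRCJ/IGlpKsM6AnpdkSXs7qh8X2D5pUHh9d4B8gH9/gH9/gH9/gH9/hFdjoI87TY9XfYB/gXt7gnVjPYJsirh3qWxvQr4f3eVCGxEiMKt4iKs3fEkuelFIXHxnvpCHv3DNZmGggIB+gHh2eC8kj3oNKz+crOSxRXW9bWqEgT9cuiwFMrMRUWAaaVwV/+8gGasOFRRyhYZdgXBZgYBsZ31hYo9je5JhgHJosi5xwawucx1k0EWbzf7nFWDG3qhhQBsXTjEWZBQxzP/tydP/n53/1Mz/1ef2rrnvAQljgH9/gIB/f4B/f3+AaYxnf35ldl5zTjue56SwGiiG1PS0vqMPLgwFnYcMk0rOlNz/zPz/Z/7akRYsIFEWha4j6tmV0UKPUwVkgIB/gIB/gIB/f4B/f4B/f3+AXmaGTkCC1S0maebJ9QvH/wdudZncmvLiYvLyM9CHejUAMygANH8NNJ6ijeQwicAPTAYNckV5gIB/gIB/gIB/gIB/f4B/f4B/Y3qCHzKd2Ofwdm/dMR+j8sHcqsXl5cmvKnBDfiknWrjq3879ueD7Djat8WZaqxdBkNBBHY+cgIB/gIB/gIB/gIB/gIB/f4B/fn+AJYh/ON5TyhiONnHe2Onwmsrg5mHA/yz+h9nETqR6HLdf3Gd4aAyE0Vd5pLrlzcTrVhmLgIB/gIB/gIB/gIB/gH9/gXZyhodgZ4NpLnUwVow6G7obYFEY0VoAel8yrZNIl8dYpKNscqEmJT0SUDh5YM2Akc10giZfyV3Fe4F8f4B/gIB/f36AjWB5k0hJga5bUo9jS6JHnxuAj6gnIDBK6cVcd4pEb8k6g8x6VGmZyaWyN0W3KVFce8A4nEkubUFHdJZMenyGf3+AgH9/fHWAgTxtya1rgdDCe0Z5R+BSES+n2IrXQBuLvvTe5Ifz0fncW0SogExGmME6ZB1cojdOMLU2f0pofoF5lXF4foN0fIB8gH9/f0OAt0epnuy2mheH7rdQDP+zCs/WEAm21vXzLmyZ7kg77fN4VylbxGZThbBUTi5pYbiStZ1pejd7cqM4To9VeZBdXYhefWZ1biNllflcdoo+ThqA6/3OLz2bGOjlFXR3rcdDbU/UUnH8/8TFODOCp9W5lz7AfVa9V6GltZ9nJxy16ajBTIM2eKOnlmudZClXokEs0/bCLjxoIbWp+PGuxTJlGayEWTi5N5luf8JaEWFc/6u/4rfyRmHNuFzBTUyruITDv2+UIktOrZ0uzne2dY43dkpYZRuqzP/gfVTlxCq5ga1FNtIW7WugQPHaAVeDr793YYJdSoBvLJE18caJdyFVjVNIg0VUemQ6kTY9wTiJVbFYfJ5Midq5KHa2LIzYy/aLQxk/iclfrerus9TkTJXW2G51NxBQuqxTbWBJc3FHaYU3im0klE1Jempde1mDpnazY2q3i3vGp5LJvYbJ0LCWJDSRS8VkukkujDuxlPCCSXE1y9QpOVAokioaWj5hg4dSgnNodYVudYFkfYZjkmx9fommaVypa4ZqjFqBqqlgdbFpibNs"/>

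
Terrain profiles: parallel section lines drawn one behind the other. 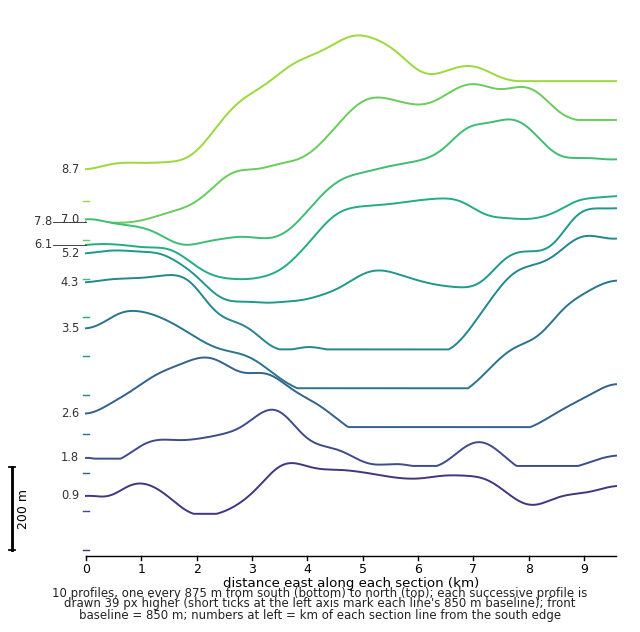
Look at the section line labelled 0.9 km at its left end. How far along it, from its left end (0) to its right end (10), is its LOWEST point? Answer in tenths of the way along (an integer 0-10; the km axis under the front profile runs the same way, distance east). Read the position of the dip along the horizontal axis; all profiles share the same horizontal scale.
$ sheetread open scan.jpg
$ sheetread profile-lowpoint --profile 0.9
2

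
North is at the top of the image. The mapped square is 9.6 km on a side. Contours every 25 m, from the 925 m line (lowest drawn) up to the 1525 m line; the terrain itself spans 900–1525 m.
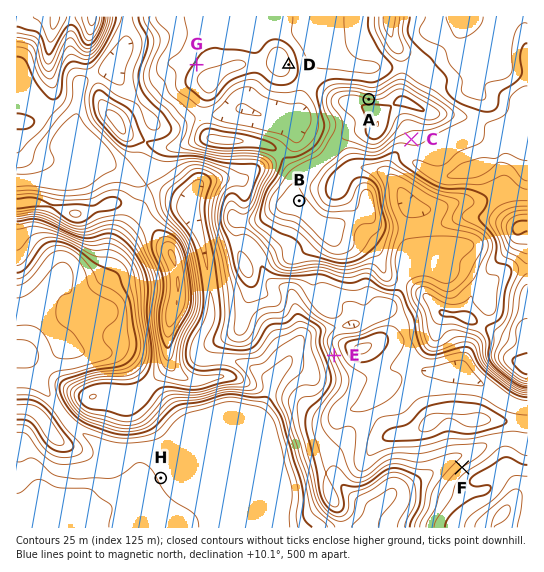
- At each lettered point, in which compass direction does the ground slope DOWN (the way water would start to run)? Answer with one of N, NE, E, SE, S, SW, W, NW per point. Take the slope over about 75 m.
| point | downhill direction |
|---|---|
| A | N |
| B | NE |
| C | S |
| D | E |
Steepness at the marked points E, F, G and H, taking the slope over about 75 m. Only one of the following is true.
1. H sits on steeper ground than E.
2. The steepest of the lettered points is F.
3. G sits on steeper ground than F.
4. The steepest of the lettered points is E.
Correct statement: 4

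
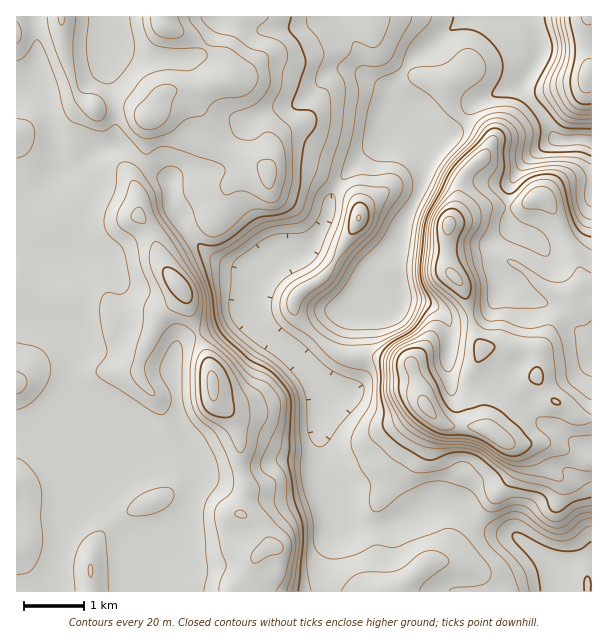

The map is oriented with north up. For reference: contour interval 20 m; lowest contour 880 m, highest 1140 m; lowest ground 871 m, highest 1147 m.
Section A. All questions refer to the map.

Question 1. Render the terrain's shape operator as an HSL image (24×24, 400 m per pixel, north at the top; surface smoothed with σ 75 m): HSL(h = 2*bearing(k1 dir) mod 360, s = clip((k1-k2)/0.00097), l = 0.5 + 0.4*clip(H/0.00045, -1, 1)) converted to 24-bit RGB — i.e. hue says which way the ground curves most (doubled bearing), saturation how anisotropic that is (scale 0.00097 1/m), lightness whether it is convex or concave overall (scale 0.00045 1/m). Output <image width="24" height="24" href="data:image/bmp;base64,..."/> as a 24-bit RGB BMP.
<image width="24" height="24" href="data:image/bmp;base64,Qk32BgAAAAAAADYAAAAoAAAAGAAAABgAAAABABgAAAAAAMAGAAATCwAAEwsAAAAAAAAAAAAAeYlsanJ/eVqfr7xuaWiBfX6Ae4KEY2SDZ6ltp29trpVtddwuNE6Kc3Sefpqngn2vx2ySh1VXXY5fcZ56h7GJfVabY12BlZ9/g5iRYXKFW56lu4F0bWt+fX9+fX9+Z11+l5Rrj5x7r4mK4eqRGUNrZneAk3pvZHlmeHCet42+foemerKamGKhgDBZgGg6bZxKkoJ8a2mDYIh3pW1qhW97eoBtdoB2WlJ+q5pzapdnf8SQ4rCiGRppa2Nui4dccodcW4FblYVomoB5sWwyOiceciE7ydpvPnVMi5Fwa26BeYB9coF0jXGcrIawbJWXSWSIjqu4vsKDjp5Tpr5aUiR4cmd+n3OFno91XH5ab4FYdktI009wfESsOqGs3MStl06thqOmdGWFgH6AfIB+boJzeYtom3J9ZHKBa25MyNV6ln6wjsRcSzBseWp/hY5qm3BqoFlZY3RMWXqUTKWWyh81W593dcmNrWCukmhjgXWAgH+Af3+AfX9+fX56hoZ3eWh9fk550uF7V39Av442Oj6BfmCNkot6i2ZrmVhWsoQ4NDANLQcHqfeNW9O1S6WRbpC2gn52fn5/f3+AgH+AgH6AgHV7gox2dDdZd6NFv9CFpY5sQ79xMjJ0V16Vt3q0rkueoidF9IRtip3/zPL/uuzth2TBrjyNimJIaI1Zc4B7f39/gHt7f2RonIVUP2SY1CnKp+SzfK+tu5uZUYXIMTd1WYF+W0GGqBBtue3XzP/qRi+inbBrjE1Phz9icqfDfbvcipazYH2JfnKCi2R6i2GbldOnOySBn1LTyOWxUJTEs9fOuCPUbz5/eWJOERsw3mu1vvOr0NA4oSmMh45chl96c66GW8pncE5xm3eJhG2Sa3KGb3STj3yguKFiKjljYeOd2vHYRGmyukQ0aBRCgztdeZXMDlblc7P69fTWJCeBsim0r5N5ZIaFlrV1n6B3UFBugnxuhXF2enR+g297Y4WBzJCENkNkS/8kYsc4Wx04ayIxgzU+gu7HVbrNNny1AKiH/6G++EiwIDefnNvGhpjGhn3BuXOLf1OHgH94gnl+dnmCdY6RZWqNqneCvUmbvf2cGjlZZzllcTaV1u+rO4cnWEs3dnlNK1clBi0H/zUMz/ECH6A4jGRLcmxPrUZFmXF5fYeLenuKfHqKd5GFaV98eUVbueGV2PbVOw5qWl+CM26Q8rjR93TBIIZZZn5+dGx8IgIx96s70f/MIEOWeF5ZlHZccZS2o32Xhnt4fXt1fH12g4Bybk56ara5uviztis6YSBCS3BcYYVyKngz4UWG+HuHKGVcYnSRAgBb8/fUxO6hWBpxbputcbanbUdgjLRxgnZ2gYB8eH2AhWN7c1VPd9Npjth4eQFOxnptO4RKPmQ1bXxGH2JX/620RL0oJHZlAAgz//HM2dtDKmdoW5BXf05SbaRcWdjKe36FgYGHeHyGWE6YtZzEmO6WVA5KmlSlv56nxWm+oEh3R8toHJOOMBu1+djSJUx/AB4z++XQ9Nflbli+Si5/kHtYmO2GHFtydoZ4d4aIhnqKWG98jK5n3tGLRB1ygJaJnYmAok2p29u2gLG3R0J+B6ia6qyT3n/VAExkALwa/76BsHBTBCag7tny4e3KKBdJg491Z315fYBsa22NbsVvrTYsQD1mfZFhfYZscWiaz9OrcF+plnGfLYRqWopEr4t2jD6pADY+/8zQ145kDJlvF8t066XMjjrsgJx/Y1qBlI1sYX5Kdjgwt448V4mCeJ+XbZqQZ6KitquCsU2Kknltd4p+R31rdXpZhmBkJ2lWAmcb/8zNum+SE14oJS4He1kEpoOddkiKoU5ldcxnPTCr2MbMZJGyY4hybpllWnBOeq1kqFytr5KmjYSNW2yAZ2t4fHN2gVhrIJ9uSfdJ65a8wDDGjgRcvoErgm9hcEh+es+nknzTQmOqtI6HrXmmkHCjmVVvgKhuWZ9PSHlPpItfoICGfWiQVlh2e1dmdKpvb6lUJ20WnJUpjAiCk1/B697jXoFmc1CJjdJua1FiXXt0e55qp2xtjV2hoYm3oJeymnypjnKRU4ZonYdYgT1US4taXqbDh5K8s32ojZemWXmHGlRymWjM5NXBR6OrkrxPe7xaZ2V8aGt5mls9h4oyRJ9ZeLSic5mgtnOmgoOnjnKikWqmhWqkp7KTNXBLRm5Ko6KIoYOTkWKSRFl8FhZA6vl7ajqy0MpwW7RwYmSBYVWCv2+3qN+1QrWWbllDkWRNjZRUfotZe2Zkf2B9koGSp4uJinSnTZ6hU45OiWRahnVyYECDOSSv5Oqw"/>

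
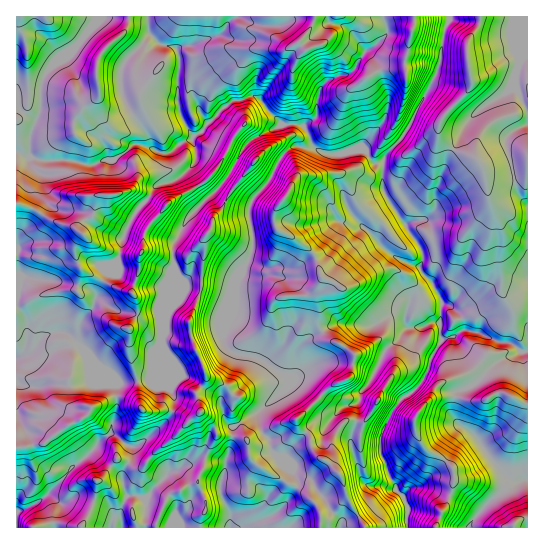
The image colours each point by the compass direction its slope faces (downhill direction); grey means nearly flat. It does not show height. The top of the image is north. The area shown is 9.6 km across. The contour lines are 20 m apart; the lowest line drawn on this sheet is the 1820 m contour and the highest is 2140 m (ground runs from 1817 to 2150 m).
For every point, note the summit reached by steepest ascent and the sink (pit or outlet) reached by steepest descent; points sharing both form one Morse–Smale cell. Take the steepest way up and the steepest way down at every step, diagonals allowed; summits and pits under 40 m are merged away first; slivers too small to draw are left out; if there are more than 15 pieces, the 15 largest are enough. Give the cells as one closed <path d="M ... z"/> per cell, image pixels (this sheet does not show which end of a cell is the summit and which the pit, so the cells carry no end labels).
<path d="M527 16l-78 1-5 14-3 27-5 17-28 54-8 12-15 14-2 7 1 31 37 56 2 13-3 7 3 5 9 8 9 17 0 4 10 4 8 6 6 18 16 2 18 10 11 0 11 9 7-1z"/><path d="M302 147l-9 0-12 10-12 24-16 17-4 8 0 15 4 17-1 13-7 15-9 12-1 24-12 29 1 12 7 9 28 7 28 18 9-2 3-6 0-14 4-10 7-8 19-10 8-3 37 1 15-9 9-1 6 4 5 9 10 0 12-5 8 0 2-8 0-16-9-17-9-8-3-5 3-7-2-13-37-56-1-30-8 1-12-15-8 0-16 6-10 0-15-7z"/><path d="M191 140l-12 4-10 9-8 0-10-5-16-4-21 16-11 0-9 5-27-5-25 1-26-8 0 153 12 17-1 20-5 13 5-1 15-18 8-4 13-1 8 4 5-3 5-12 12-14 4-16 12-24 8-5 6-24 16-31 8-6 10-16 21-6 15-14 3-6 0-9z"/><path d="M382 16l-233 0-1 14 11 14 10 1 8 5 3 9-3 18 0 25 3 12 7 13 7 9 8-4 3-6 25-23 5-3 8 0 7-4 9 3 23 26 15-1 6 3 14-13 0-15 8-17 25-9 6-6 8-14 10-6 13-13 0-8z"/><path d="M254 96l-24 7-25 23-3 6-7 3-3 3 4 12 0 9-3 6-15 14-21 6-10 16-8 6-16 31-6 24-8 5-12 24-4 16-12 14-5 12-5 4 28 31 19 15 31-3 6-9 8-20-2-14 4-11 0-12 7-16 1-53 12-23 39-40 20-35 9-8 28-14-18-23z"/><path d="M398 315l-9 1-15 9-37-1-27 13-10 13-1 19-3 6-7 2-1 9-29 27 2 18 8 8 3 12 17 15 8 13 0 7 8 5 12 15 4 9 0 13 86-1 1-20-4-9-9-9-13-4-15 0-6-6-10-34 0-7 8-25 2-22 8-8 16-33 10-7 13-16-4-8z"/><path d="M174 271l-2 2 0 25-7 16 0 12-4 11 0 8 6 10 0 24 8 20-3 12 19 8-18 20-15 10-15 18-8 1-7-5-5 10 0 9 4 14 11 0 8 3 24-27 21-8 8-7 6 0 12-22 14 1 3-9 27-16 27-25 0-8-26-18-25-5-12-9-2-15 12-29 0-13-8 11-5 0-15-7-21-5z"/><path d="M449 16l-66 0 4 18-13 13-10 6-8 14-6 6-19 6-10 8-4 12 0 15-13 12 8 19 6 6 11 4 10 0 16-6 8 0 12 15 7-1 3-8 15-14 8-12 28-54 5-17 3-27 5-10z"/><path d="M147 16l-49 0-3 9-14 16-16 16-8 4-9 9-7 13-1 30-11 26 1 18 12 4 25-1 27 5 9-5 11 0 21-16 16 3-4-13-14-17-9-18-4-18 1-12 4-8 26-26-3-5z"/><path d="M470 331l-8 0-7 5-12 3-3 3-8 13-3 12-6 14-10 11-14 10-18 32 0 21 8 22 7 9 0 4 8 8 4 9-1 21 29-1 5-16 6-5 8-25-2-12-10-10-16-8-10-14-2-18 4-8 12-12 10-3 14 0 3-5 19-8 20-20 23-12-10-8-11 0-18-10z"/><path d="M62 332l-12 1-8 4-15 18-11 3 1 89 10 0 18-4 20-16 21-11 5-9 7-2 18-10-1-13-45-46z"/><path d="M237 436l-5 1-3 16-4 10-19-6-9 25-26 11-4 5-11 25 1 5 90 0 26-12 14-13 9-17-7-2-34-20-6-7-2-18z"/><path d="M445 304l-4 1-2 18-8 0-12 5-12 0-6 9-16 13-16 33-8 8-2 22-8 25 0 7 10 34 6 6 15 0 9 4 5 0-16-38 3-21 16-28 14-10 10-11 6-14 3-12 8-13 24-12-5-17z"/><path d="M214 192l-26 26-12 21-3 6 0 25 13 18 41 12 5-6 5-19 14-20 2-17-4-17 0-12-22-6z"/><path d="M455 396l-14 0-10 3-12 12-4 8 2 18 7 10 19 12 10 10 2 12-3 10-5 15-6 5-4 17 32 0 14-19 30-28-6-4-14-15-16-24-20-15-5-10z"/>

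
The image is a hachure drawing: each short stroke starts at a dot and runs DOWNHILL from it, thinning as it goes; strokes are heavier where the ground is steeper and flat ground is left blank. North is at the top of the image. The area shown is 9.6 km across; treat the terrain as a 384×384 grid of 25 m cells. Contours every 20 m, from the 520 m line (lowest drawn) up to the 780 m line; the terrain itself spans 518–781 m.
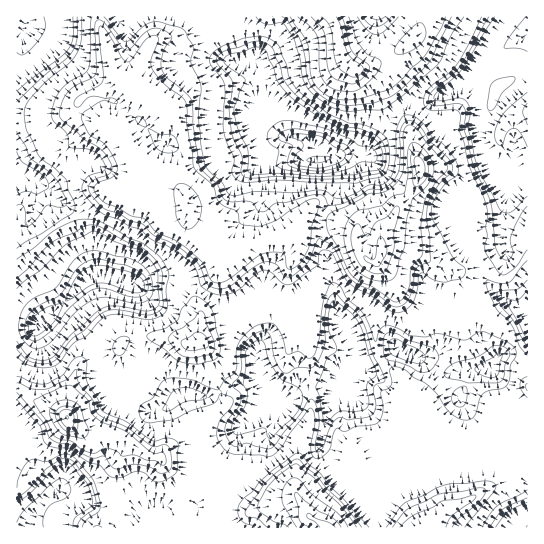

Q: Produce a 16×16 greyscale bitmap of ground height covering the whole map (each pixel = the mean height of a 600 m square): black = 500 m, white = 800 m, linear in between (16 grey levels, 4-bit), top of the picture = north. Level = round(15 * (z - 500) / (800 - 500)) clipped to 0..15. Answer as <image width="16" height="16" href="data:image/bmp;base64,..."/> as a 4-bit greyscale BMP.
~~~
<image width="16" height="16" href="data:image/bmp;base64,Qk32AAAAAAAAAHYAAAAoAAAAEAAAABAAAAABAAQAAAAAAIAAAAATCwAAEwsAABAAAAAAAAAAAAAAABEREQAiIiIAMzMzAERERABVVVUAZmZmAHd3dwCIiIgAmZmZAKqqqgC7u7sAzMzMAN3d3QDu7u4A////AER3d4m8mKqFZHiIiLmHiId4qph2d3eIiJyod3RWZ4d4mYh3dVVGdmdWiImFdkZWZjNneYd2V3d2QzJYmIeKmHZlNHm6qLyodmdoq7qqvKh2Vpu7mIiKuHRni7p1MjbJVHirqXQ0Z5dVeau5dFmphUVGmphle9unREWYmHeMurlk"/>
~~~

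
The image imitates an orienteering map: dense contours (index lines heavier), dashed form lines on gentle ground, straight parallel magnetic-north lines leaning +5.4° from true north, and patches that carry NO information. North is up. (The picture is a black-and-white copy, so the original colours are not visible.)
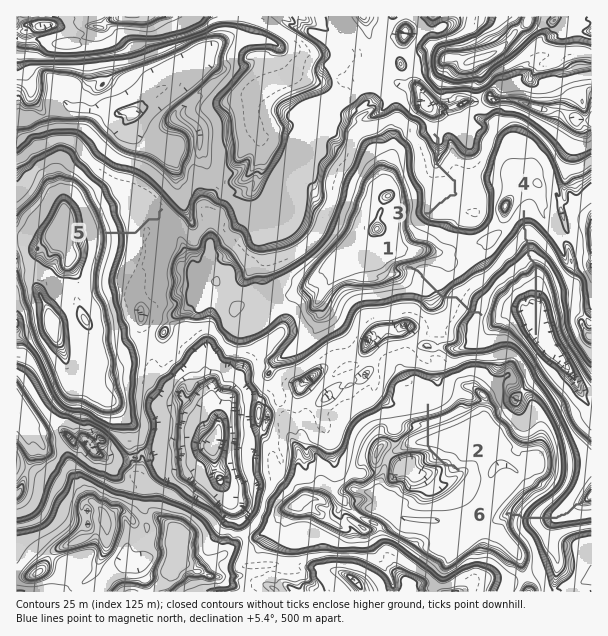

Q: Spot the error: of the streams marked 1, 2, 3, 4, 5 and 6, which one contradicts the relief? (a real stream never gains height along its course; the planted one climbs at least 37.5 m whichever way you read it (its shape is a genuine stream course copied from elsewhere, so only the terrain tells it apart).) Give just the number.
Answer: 2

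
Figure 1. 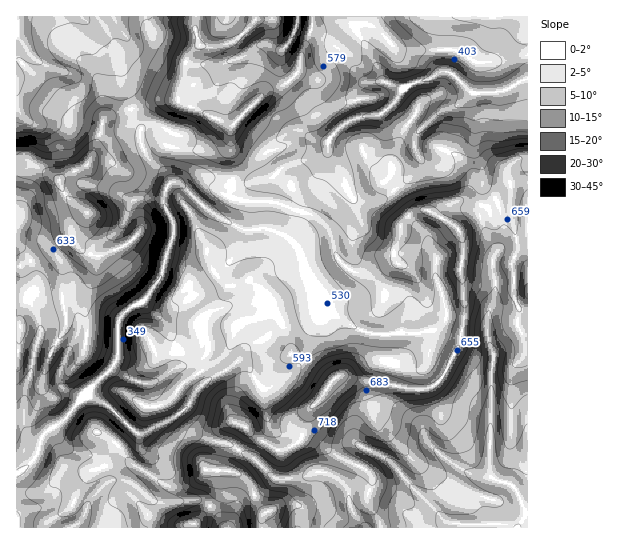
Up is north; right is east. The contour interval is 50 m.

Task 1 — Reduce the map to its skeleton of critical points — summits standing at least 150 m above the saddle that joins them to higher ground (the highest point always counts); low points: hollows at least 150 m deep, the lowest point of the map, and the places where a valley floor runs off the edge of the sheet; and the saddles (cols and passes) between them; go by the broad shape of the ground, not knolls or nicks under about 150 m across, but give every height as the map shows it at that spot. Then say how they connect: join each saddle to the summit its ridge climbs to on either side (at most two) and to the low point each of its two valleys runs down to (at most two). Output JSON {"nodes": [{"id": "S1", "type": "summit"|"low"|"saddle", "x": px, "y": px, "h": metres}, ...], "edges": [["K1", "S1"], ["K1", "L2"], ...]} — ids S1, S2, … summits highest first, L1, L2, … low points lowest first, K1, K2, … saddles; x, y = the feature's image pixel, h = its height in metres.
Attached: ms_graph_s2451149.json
{"nodes": [
{"id": "S1", "type": "summit", "x": 335, "y": 379, "h": 829},
{"id": "S2", "type": "summit", "x": 86, "y": 213, "h": 800},
{"id": "S3", "type": "summit", "x": 235, "y": 122, "h": 783},
{"id": "L1", "type": "low", "x": 17, "y": 522, "h": 297},
{"id": "L2", "type": "low", "x": 518, "y": 526, "h": 299},
{"id": "L3", "type": "low", "x": 526, "y": 79, "h": 303},
{"id": "L4", "type": "low", "x": 18, "y": 29, "h": 309},
{"id": "K1", "type": "saddle", "x": 238, "y": 450, "h": 653},
{"id": "K2", "type": "saddle", "x": 463, "y": 318, "h": 629},
{"id": "K3", "type": "saddle", "x": 131, "y": 109, "h": 571},
{"id": "K4", "type": "saddle", "x": 255, "y": 206, "h": 563},
{"id": "K5", "type": "saddle", "x": 302, "y": 211, "h": 554},
{"id": "K6", "type": "saddle", "x": 55, "y": 345, "h": 550}],
"edges": [["K1", "S1"], ["K1", "L1"], ["K1", "L2"], ["K2", "S1"], ["K2", "L1"], ["K2", "L2"], ["K3", "S2"], ["K3", "S3"], ["K3", "L1"], ["K3", "L4"], ["K4", "S1"], ["K4", "S3"], ["K4", "L1"], ["K5", "S1"], ["K5", "L1"], ["K5", "L3"], ["K6", "S1"], ["K6", "S2"], ["K6", "L1"]]}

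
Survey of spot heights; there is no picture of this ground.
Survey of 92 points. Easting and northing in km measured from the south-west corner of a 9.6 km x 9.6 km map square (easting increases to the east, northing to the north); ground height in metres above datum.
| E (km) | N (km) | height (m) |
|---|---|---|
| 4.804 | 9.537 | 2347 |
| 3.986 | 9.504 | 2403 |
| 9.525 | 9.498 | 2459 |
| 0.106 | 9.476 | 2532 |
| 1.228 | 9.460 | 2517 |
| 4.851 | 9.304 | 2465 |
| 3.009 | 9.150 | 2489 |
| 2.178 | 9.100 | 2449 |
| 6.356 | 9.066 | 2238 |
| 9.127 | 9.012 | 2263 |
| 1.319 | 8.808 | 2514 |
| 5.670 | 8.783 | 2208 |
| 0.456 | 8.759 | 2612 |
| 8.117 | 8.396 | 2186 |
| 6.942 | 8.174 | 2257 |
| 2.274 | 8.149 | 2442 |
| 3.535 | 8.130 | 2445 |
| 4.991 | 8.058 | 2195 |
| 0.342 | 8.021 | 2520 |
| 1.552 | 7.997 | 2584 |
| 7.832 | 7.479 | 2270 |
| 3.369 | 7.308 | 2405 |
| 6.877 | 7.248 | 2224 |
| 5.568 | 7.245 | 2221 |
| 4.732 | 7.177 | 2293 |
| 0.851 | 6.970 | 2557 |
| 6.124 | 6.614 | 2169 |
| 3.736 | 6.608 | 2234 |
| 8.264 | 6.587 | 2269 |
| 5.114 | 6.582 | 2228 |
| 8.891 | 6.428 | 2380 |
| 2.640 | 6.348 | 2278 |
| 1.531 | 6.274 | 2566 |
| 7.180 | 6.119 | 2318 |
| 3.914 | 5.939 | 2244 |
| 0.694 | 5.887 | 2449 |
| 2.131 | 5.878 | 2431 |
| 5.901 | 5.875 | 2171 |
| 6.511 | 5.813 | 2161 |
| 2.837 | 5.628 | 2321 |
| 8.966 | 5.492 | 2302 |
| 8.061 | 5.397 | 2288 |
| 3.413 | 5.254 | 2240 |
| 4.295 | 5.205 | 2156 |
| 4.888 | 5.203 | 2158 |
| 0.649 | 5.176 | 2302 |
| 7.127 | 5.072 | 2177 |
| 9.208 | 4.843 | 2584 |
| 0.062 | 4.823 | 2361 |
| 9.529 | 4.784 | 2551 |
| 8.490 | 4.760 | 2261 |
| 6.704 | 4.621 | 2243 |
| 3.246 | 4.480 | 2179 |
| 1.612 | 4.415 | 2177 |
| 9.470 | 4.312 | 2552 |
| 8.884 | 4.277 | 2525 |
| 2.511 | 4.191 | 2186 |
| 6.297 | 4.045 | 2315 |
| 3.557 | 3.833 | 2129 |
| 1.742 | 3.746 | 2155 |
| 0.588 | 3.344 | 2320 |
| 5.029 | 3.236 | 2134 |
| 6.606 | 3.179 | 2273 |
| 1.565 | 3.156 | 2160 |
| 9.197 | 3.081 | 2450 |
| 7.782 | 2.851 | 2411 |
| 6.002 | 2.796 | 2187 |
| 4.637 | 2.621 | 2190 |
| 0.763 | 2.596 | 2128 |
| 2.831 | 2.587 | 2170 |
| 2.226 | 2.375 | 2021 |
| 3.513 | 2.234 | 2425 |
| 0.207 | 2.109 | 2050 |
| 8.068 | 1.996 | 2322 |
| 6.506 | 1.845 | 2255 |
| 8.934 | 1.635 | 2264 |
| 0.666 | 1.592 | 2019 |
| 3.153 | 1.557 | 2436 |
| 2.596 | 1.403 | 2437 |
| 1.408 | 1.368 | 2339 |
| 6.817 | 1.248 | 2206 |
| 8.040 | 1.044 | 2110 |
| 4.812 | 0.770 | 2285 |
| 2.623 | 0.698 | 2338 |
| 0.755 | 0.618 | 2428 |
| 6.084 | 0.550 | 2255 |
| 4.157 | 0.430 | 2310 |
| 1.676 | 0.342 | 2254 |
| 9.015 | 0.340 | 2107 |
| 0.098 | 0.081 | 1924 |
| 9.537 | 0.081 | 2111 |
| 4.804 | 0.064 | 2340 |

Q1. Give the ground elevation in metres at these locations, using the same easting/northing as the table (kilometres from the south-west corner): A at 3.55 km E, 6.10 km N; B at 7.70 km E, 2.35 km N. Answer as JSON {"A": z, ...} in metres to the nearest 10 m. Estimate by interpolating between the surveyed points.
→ {"A": 2230, "B": 2310}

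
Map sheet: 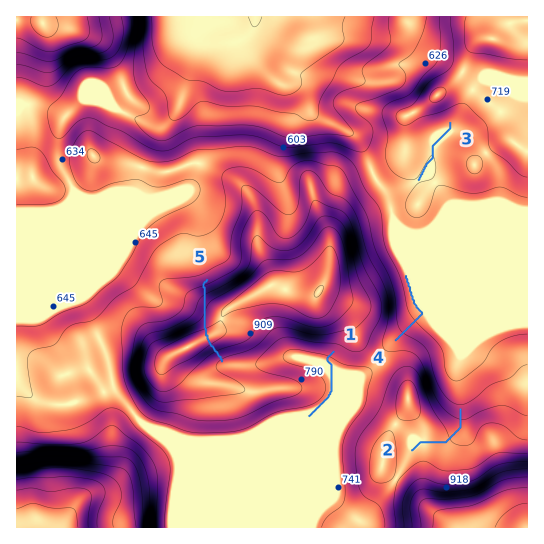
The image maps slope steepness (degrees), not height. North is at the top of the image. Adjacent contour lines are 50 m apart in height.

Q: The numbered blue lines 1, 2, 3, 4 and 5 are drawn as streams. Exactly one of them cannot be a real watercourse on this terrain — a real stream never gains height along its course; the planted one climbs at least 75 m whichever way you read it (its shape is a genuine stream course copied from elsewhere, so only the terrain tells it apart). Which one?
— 5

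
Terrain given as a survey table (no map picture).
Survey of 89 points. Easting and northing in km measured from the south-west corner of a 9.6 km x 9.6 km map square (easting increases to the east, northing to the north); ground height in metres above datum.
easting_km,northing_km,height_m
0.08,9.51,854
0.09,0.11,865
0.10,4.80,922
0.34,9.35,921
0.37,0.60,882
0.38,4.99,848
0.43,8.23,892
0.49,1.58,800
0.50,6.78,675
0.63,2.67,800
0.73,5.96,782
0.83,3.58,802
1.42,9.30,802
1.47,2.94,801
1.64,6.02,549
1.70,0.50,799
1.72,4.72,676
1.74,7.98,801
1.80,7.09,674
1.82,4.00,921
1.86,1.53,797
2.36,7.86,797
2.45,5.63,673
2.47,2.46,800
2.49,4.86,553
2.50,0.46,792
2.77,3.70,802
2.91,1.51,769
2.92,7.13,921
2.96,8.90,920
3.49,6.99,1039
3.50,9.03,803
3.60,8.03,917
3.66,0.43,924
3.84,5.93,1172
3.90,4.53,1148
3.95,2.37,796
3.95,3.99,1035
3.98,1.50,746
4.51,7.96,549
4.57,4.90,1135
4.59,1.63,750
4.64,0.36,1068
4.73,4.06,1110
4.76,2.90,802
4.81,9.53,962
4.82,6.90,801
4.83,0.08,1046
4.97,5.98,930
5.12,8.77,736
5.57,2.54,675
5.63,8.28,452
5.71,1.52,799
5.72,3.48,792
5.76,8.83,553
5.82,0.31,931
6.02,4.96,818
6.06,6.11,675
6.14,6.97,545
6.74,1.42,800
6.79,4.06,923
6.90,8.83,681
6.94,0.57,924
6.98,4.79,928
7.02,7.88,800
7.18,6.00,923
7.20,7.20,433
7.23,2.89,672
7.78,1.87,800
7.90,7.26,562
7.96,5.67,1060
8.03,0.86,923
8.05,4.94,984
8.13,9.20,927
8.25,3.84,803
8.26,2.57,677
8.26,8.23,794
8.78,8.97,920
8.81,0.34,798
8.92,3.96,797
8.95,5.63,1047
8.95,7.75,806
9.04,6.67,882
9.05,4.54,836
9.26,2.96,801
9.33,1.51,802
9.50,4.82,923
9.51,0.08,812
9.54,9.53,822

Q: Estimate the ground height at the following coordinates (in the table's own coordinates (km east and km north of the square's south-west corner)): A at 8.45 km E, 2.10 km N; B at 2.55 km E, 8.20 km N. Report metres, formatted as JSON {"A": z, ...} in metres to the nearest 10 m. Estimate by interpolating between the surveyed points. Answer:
{"A": 740, "B": 850}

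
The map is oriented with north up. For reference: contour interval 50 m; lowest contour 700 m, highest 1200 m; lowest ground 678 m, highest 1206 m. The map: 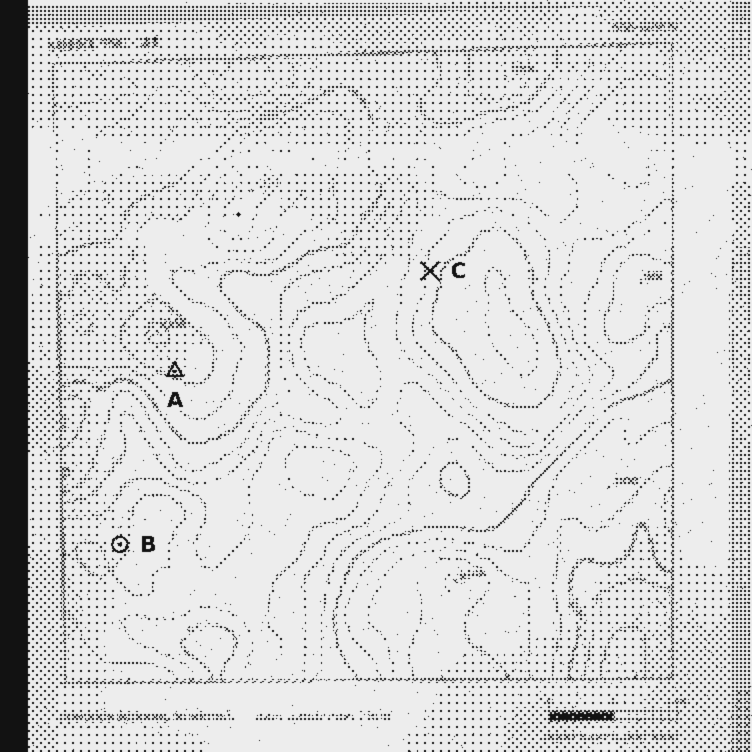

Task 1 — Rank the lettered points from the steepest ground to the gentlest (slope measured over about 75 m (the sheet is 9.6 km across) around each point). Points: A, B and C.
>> C A B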